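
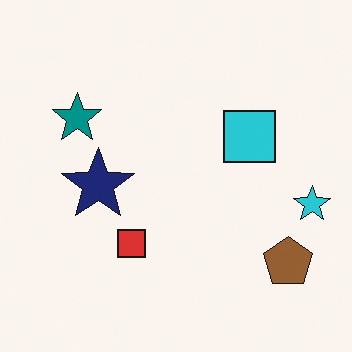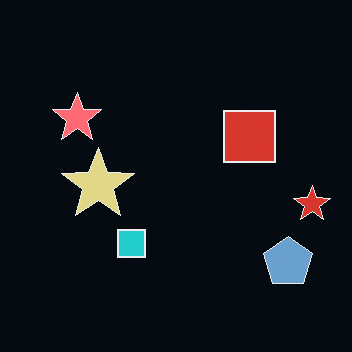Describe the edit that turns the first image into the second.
It was color-inverted (negative).

The light background has become dark and every shape's color is its complement — a photographic negative.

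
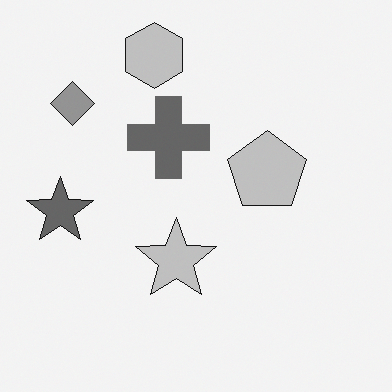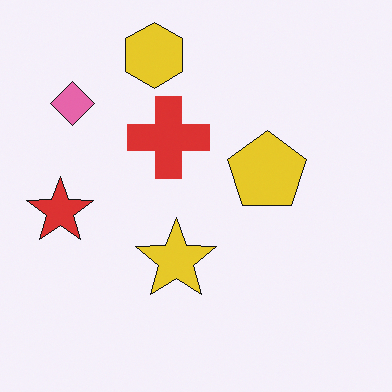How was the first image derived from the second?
It was converted to grayscale.

All color is removed — every shape is now a shade of grey.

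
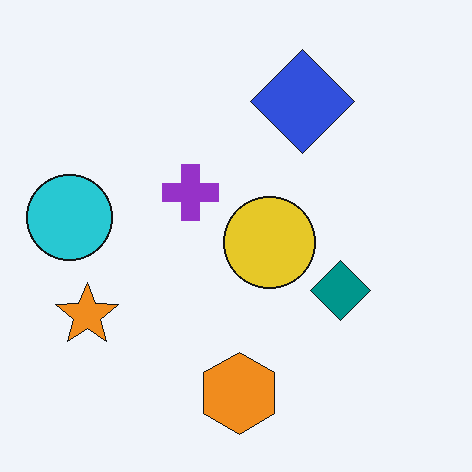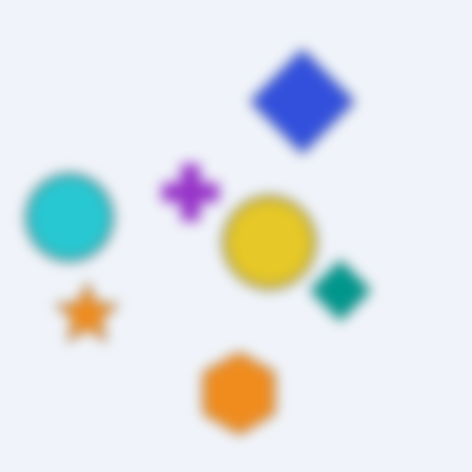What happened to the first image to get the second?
The second image is the first strongly gaussian-blurred.

Shape edges and outlines are uniformly softened across the whole image.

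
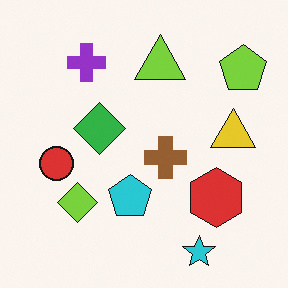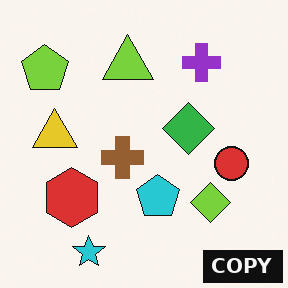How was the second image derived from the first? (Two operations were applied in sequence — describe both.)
The second image is the first flipped horizontally (left ↔ right), then watermarked with the text "COPY" in the lower-right corner.

The lime pentagon is in the top-right of the first image and the top-left of the second — shapes on opposite sides of the vertical midline have swapped in a mirror flip. A dark label reading "COPY" appears in the lower-right corner.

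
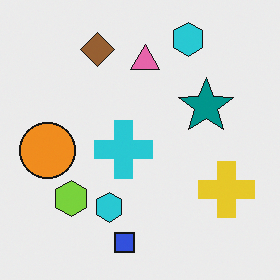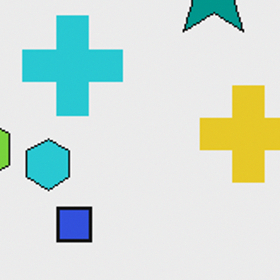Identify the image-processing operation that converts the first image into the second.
Cropped tightly and scaled back up.

The visible shapes are larger and the field of view is narrower; shapes near the original edges may be partly or wholly outside the frame — a crop-and-rescale.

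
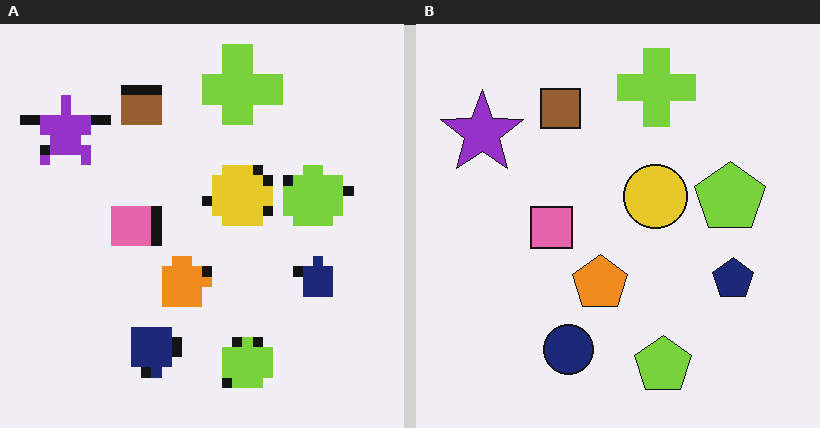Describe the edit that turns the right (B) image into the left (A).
This is the original image heavily pixelated into large blocks.

Shapes are reduced to large square blocks; fine edges and outlines are lost — a downscale-then-upscale (mosaic) effect.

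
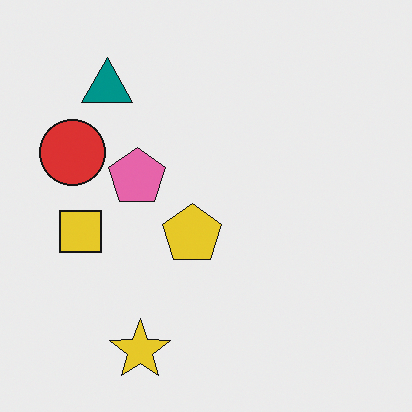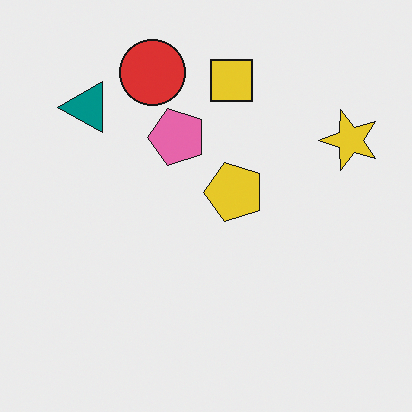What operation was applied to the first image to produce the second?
The transformation is: transposed (reflected across the top-left ↔ bottom-right diagonal).

Shapes have swapped their row and column positions — what was in the top-right is now in the bottom-left — a diagonal reflection.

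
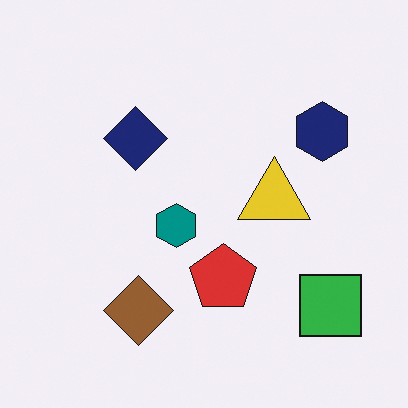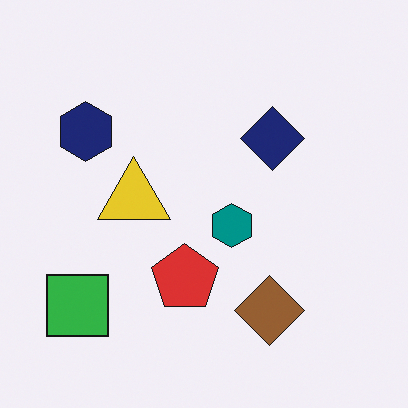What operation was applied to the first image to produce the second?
This is the original image flipped horizontally (left ↔ right).

The green square is in the bottom-right of the first image and the bottom-left of the second — shapes on opposite sides of the vertical midline have swapped in a mirror flip.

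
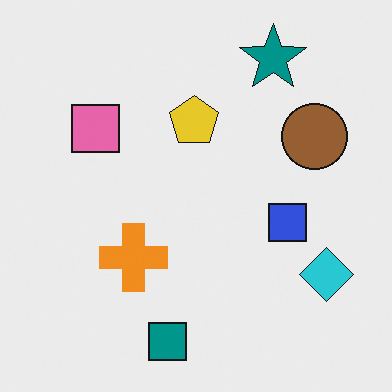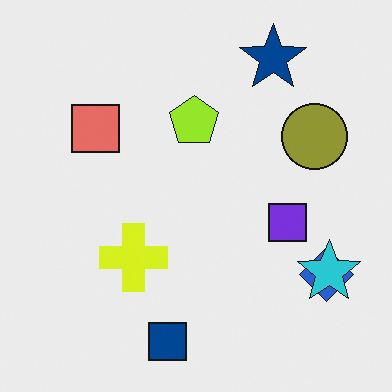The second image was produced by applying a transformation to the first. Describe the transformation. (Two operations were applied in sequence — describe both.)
The image was hue-shifted by a small amount, then overlaid with an additional cyan star.

Every shape's color has rotated by the same amount around the hue wheel — a uniform hue shift. A cyan star appears in the second image that is absent from the first.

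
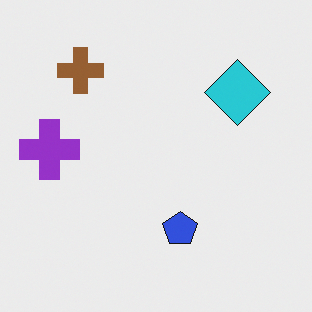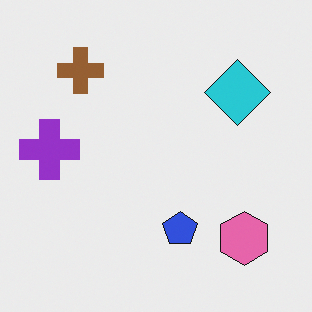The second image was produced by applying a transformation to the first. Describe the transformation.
The transformation is: overlaid with an additional pink hexagon.

A pink hexagon appears in the second image that is absent from the first.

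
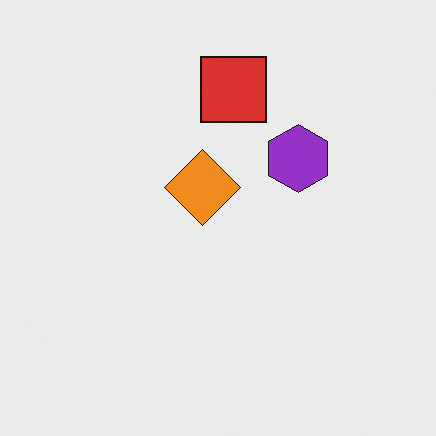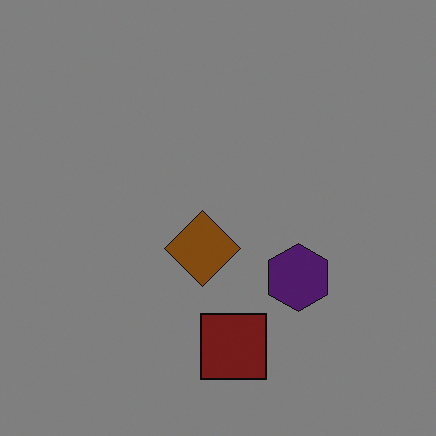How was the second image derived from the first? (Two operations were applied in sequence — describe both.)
It was substantially darkened, then flipped vertically (top ↔ bottom).

Every pixel — background and shapes alike — is uniformly darkened. The red square is in the top of the first image and the bottom of the second — shapes on opposite sides of the horizontal midline have swapped in a mirror flip.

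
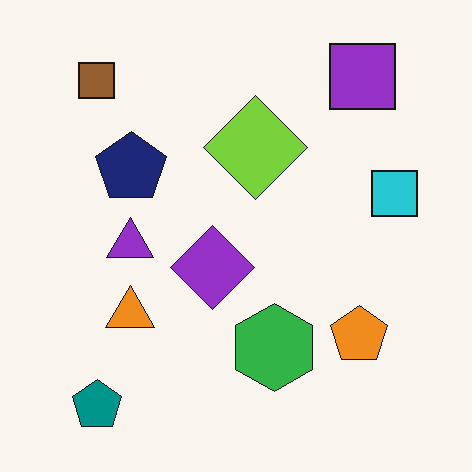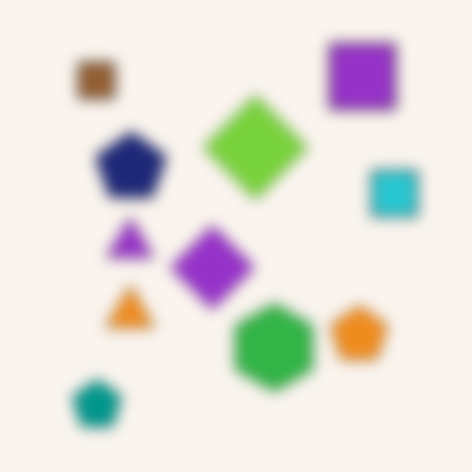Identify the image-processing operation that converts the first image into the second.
Strongly gaussian-blurred.

Shape edges and outlines are uniformly softened across the whole image.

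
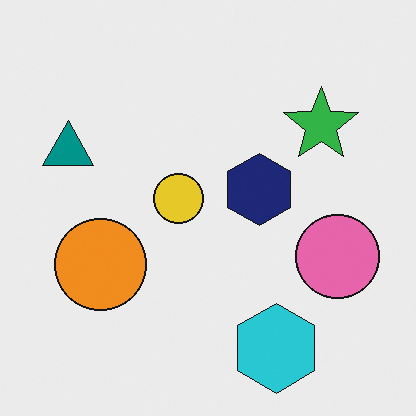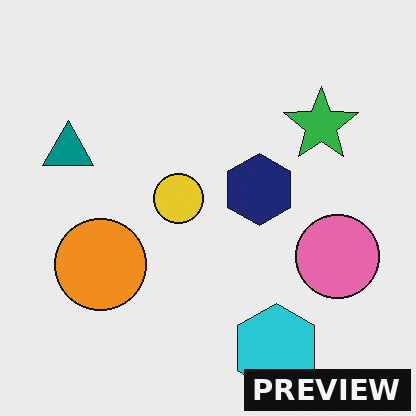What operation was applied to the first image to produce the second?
This is the original image watermarked with the text "PREVIEW" in the lower-right corner.

A dark label reading "PREVIEW" appears in the lower-right corner.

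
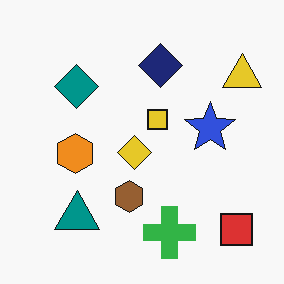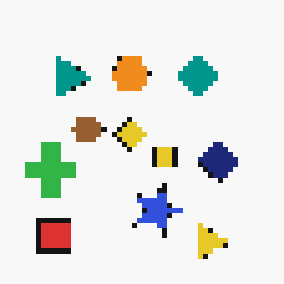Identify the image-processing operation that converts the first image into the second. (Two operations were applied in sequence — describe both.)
The image was rotated 90° clockwise, then lightly pixelated (a mild mosaic effect).

The red square sits in the bottom-right of the first image and the bottom-left of the second — consistent with a whole-image 90° clockwise rotation. Shapes are reduced to large square blocks; fine edges and outlines are lost — a downscale-then-upscale (mosaic) effect.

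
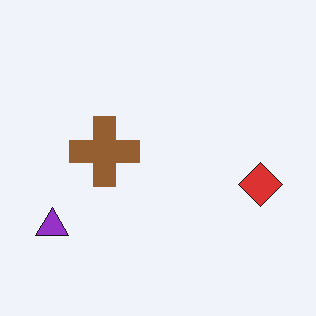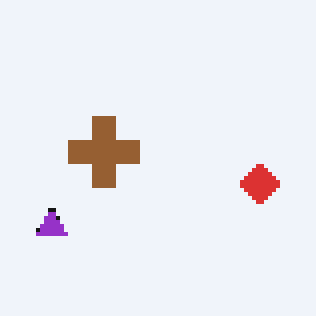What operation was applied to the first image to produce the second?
This is the original image lightly pixelated (a mild mosaic effect).

Shapes are reduced to large square blocks; fine edges and outlines are lost — a downscale-then-upscale (mosaic) effect.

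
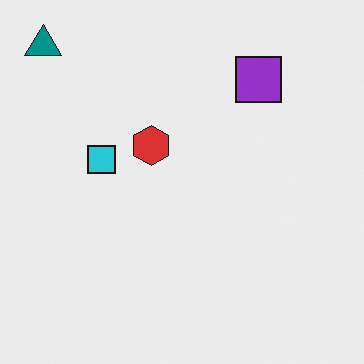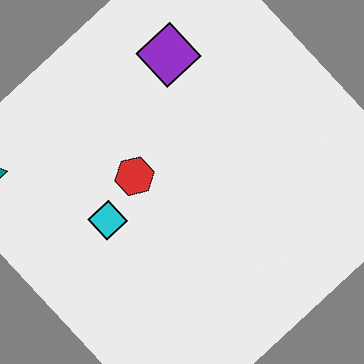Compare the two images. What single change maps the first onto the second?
The second image is the first rotated counter-clockwise by a large amount — several tens of degrees.

Every shape is tilted by the same angle and the image corners show triangular fill wedges — a whole-image rotation by a non-right angle.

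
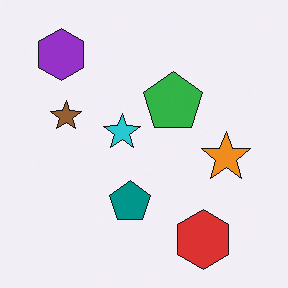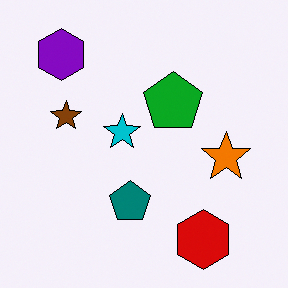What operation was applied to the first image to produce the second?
It was given slightly increased contrast.

Tones are pushed away from mid-grey across the whole image — a global contrast change.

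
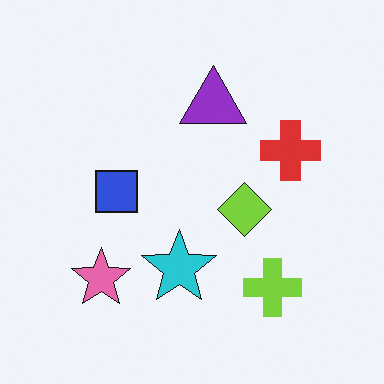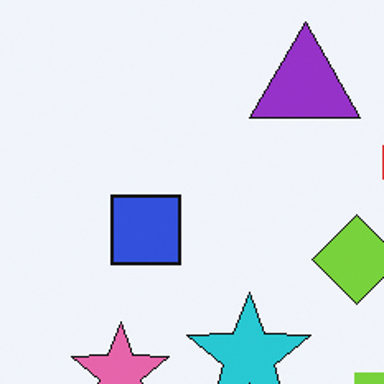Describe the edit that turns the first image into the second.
The transformation is: cropped to a noticeably smaller region and rescaled.

The visible shapes are larger and the field of view is narrower; shapes near the original edges may be partly or wholly outside the frame — a crop-and-rescale.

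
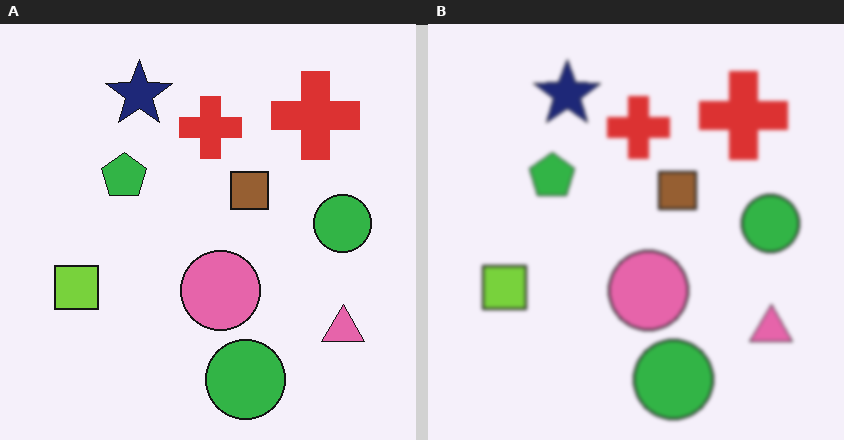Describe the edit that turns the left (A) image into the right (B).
Lightly blurred.

Shape edges and outlines are uniformly softened across the whole image.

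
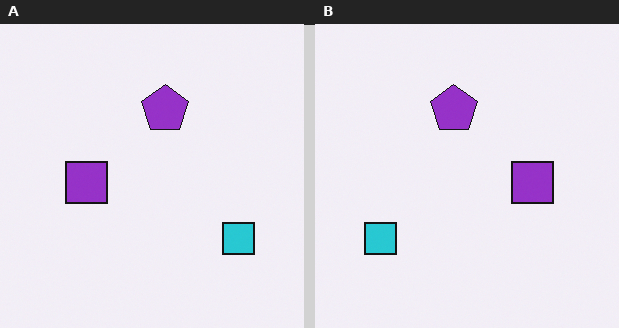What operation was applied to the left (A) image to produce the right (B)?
The right (B) image is the left (A) flipped horizontally (left ↔ right).

The cyan square is in the bottom-right of the left (A) image and the bottom-left of the right (B) — shapes on opposite sides of the vertical midline have swapped in a mirror flip.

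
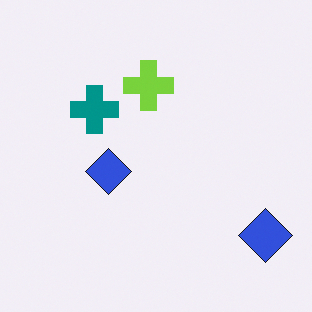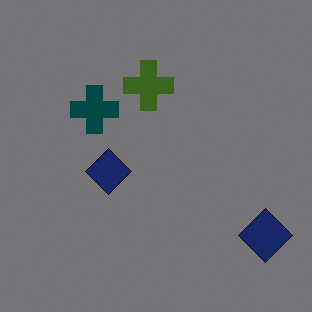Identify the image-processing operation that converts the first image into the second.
Noticeably darkened.

Every pixel — background and shapes alike — is uniformly darkened.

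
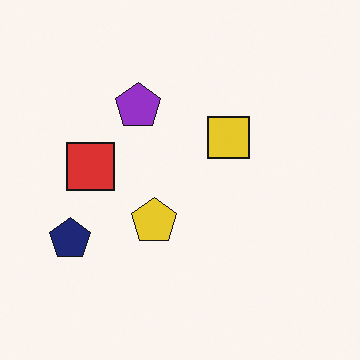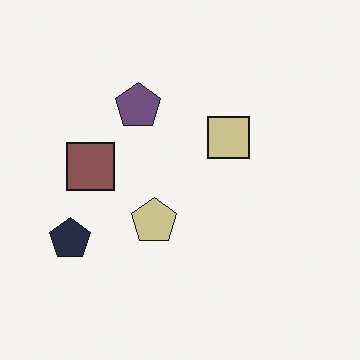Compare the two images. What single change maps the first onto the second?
The transformation is: heavily desaturated.

All colors are more muted and greyish — a global saturation change.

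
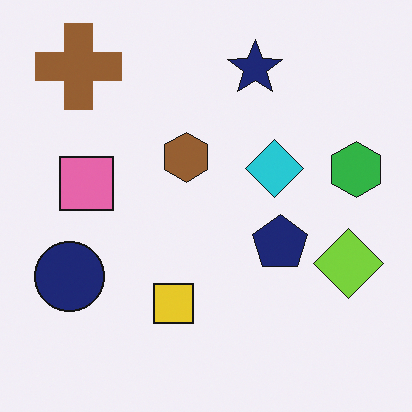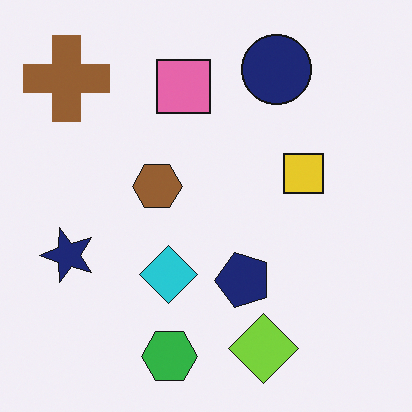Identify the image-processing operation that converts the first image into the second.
This is the original image transposed (reflected across the top-left ↔ bottom-right diagonal).

Shapes have swapped their row and column positions — what was in the top-right is now in the bottom-left — a diagonal reflection.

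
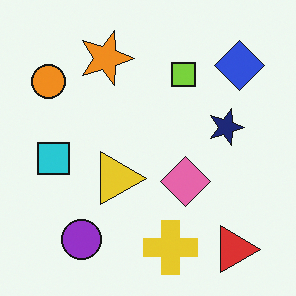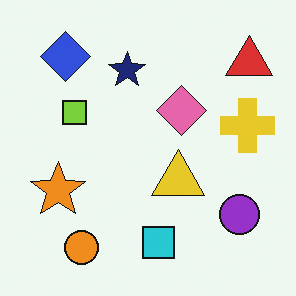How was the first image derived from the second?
Rotated 90° clockwise.

The red triangle sits in the top-right of the second image and the bottom-right of the first — consistent with a whole-image 90° clockwise rotation.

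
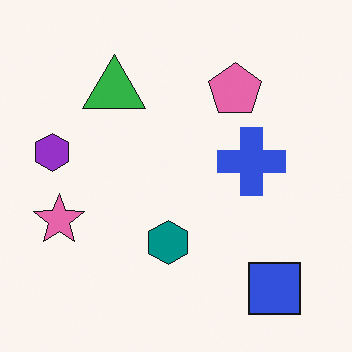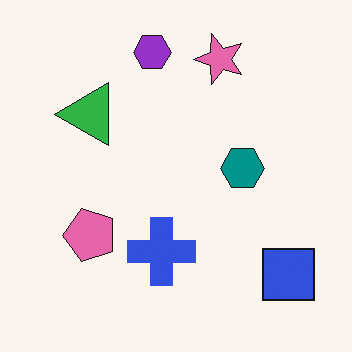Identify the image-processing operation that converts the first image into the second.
It was transposed (reflected across the top-left ↔ bottom-right diagonal).

Shapes have swapped their row and column positions — what was in the top-right is now in the bottom-left — a diagonal reflection.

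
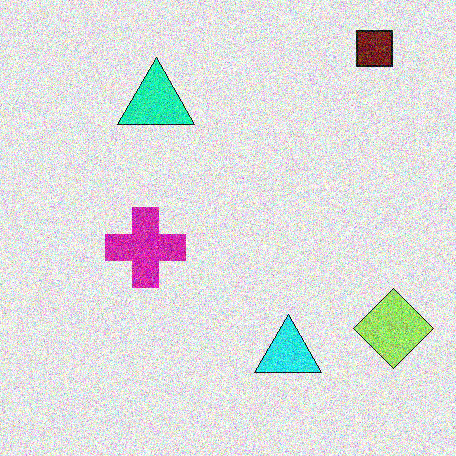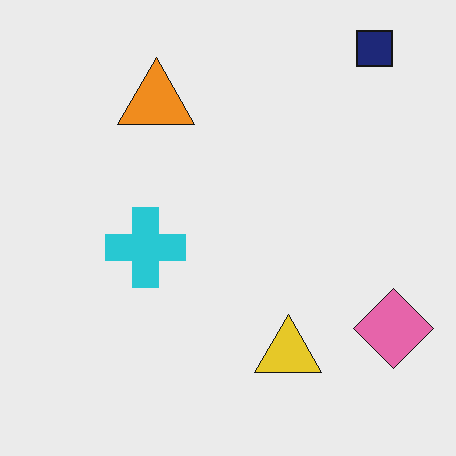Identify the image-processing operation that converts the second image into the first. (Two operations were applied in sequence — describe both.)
The first image is the second hue-shifted by a moderate amount, then degraded with strong gaussian noise.

Every shape's color has rotated by the same amount around the hue wheel — a uniform hue shift. Random speckle covers the whole image, including the flat background.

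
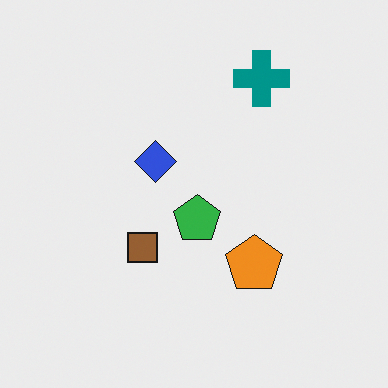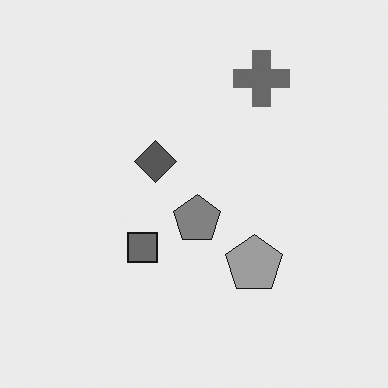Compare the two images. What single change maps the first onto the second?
It was converted to grayscale.

All color is removed — every shape is now a shade of grey.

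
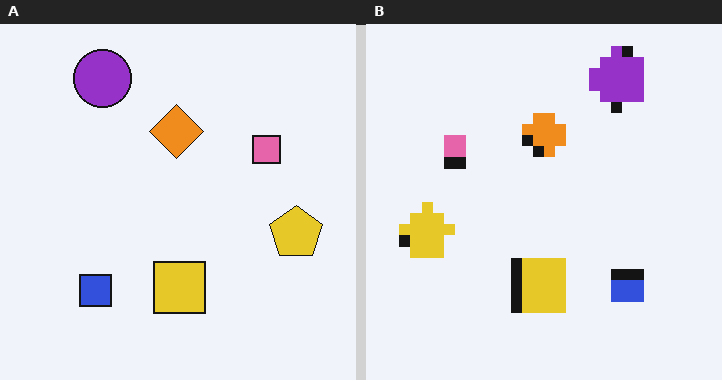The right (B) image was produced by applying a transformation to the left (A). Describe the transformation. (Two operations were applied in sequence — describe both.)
The transformation is: flipped horizontally (left ↔ right), then coarsely pixelated.

The yellow pentagon is in the right of the left (A) image and the left of the right (B) — shapes on opposite sides of the vertical midline have swapped in a mirror flip. Shapes are reduced to large square blocks; fine edges and outlines are lost — a downscale-then-upscale (mosaic) effect.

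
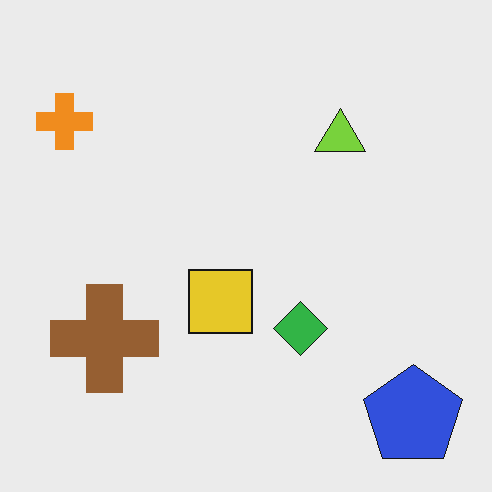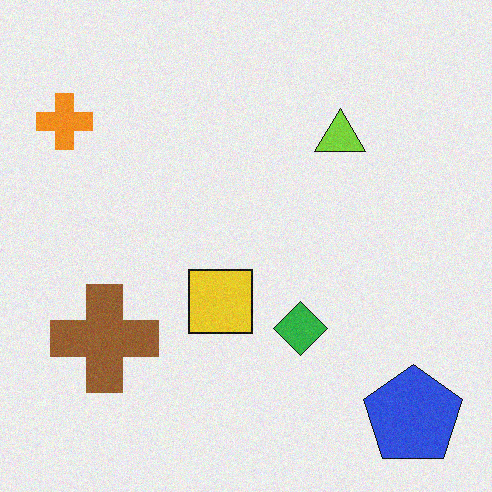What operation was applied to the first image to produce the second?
This is the original image degraded with light additive noise.

Random speckle covers the whole image, including the flat background.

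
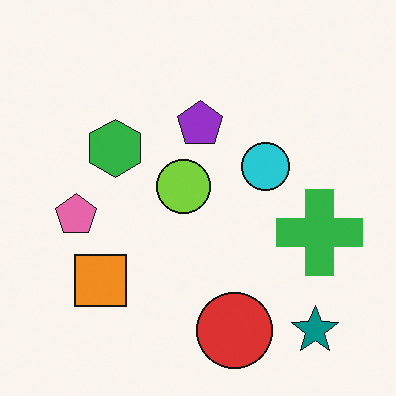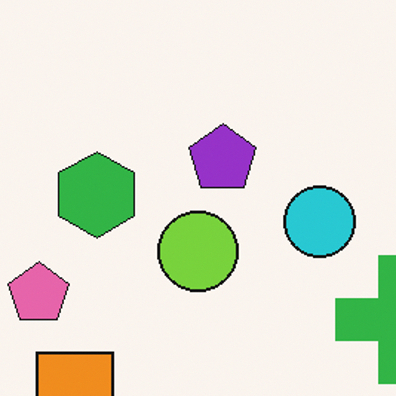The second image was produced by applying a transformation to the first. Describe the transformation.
This is the original image cropped slightly and scaled back up.

The visible shapes are larger and the field of view is narrower; shapes near the original edges may be partly or wholly outside the frame — a crop-and-rescale.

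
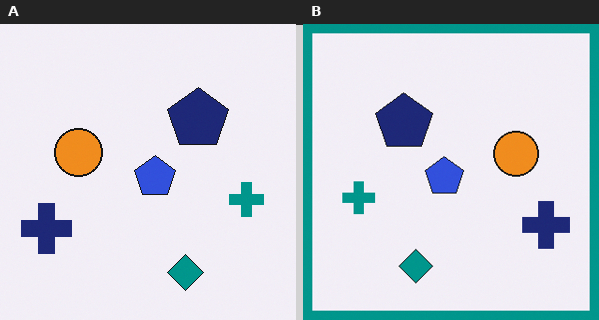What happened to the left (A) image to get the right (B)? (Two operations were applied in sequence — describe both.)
Flipped horizontally (left ↔ right), then framed with a teal border.

The navy cross is in the bottom-left of the left (A) image and the bottom-right of the right (B) — shapes on opposite sides of the vertical midline have swapped in a mirror flip. A solid teal frame runs around the edge of the right (B) image, with the content slightly shrunk inside it.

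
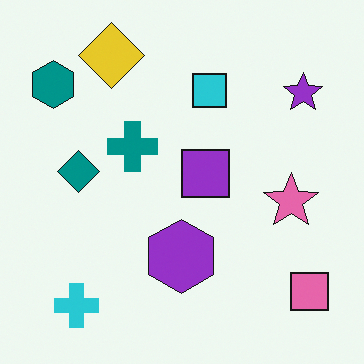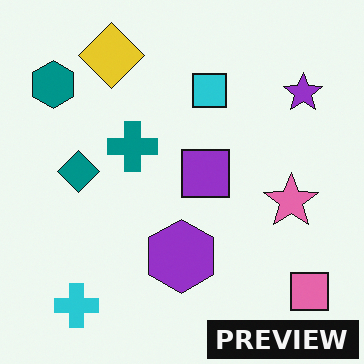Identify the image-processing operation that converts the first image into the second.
Watermarked with the text "PREVIEW" in the lower-right corner.

A dark label reading "PREVIEW" appears in the lower-right corner.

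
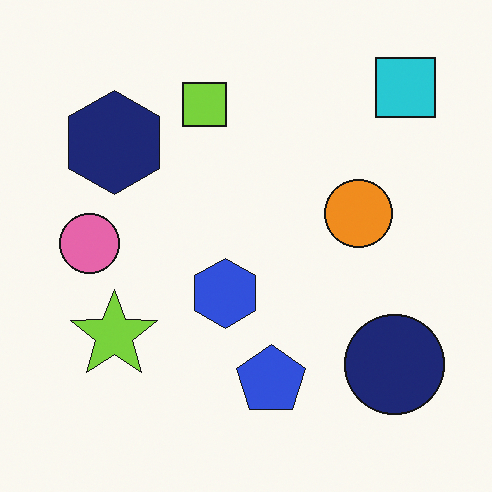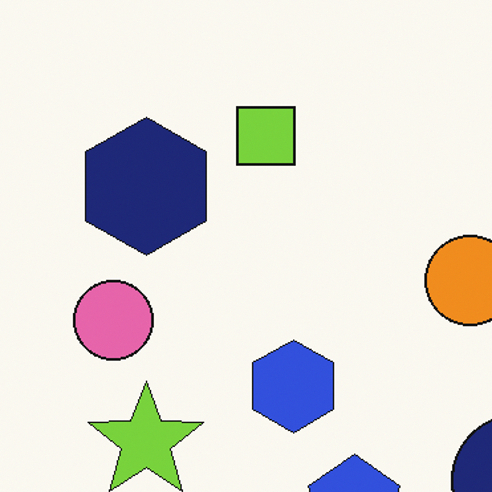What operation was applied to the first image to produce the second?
It was cropped to a modestly smaller region and rescaled.

The visible shapes are larger and the field of view is narrower; shapes near the original edges may be partly or wholly outside the frame — a crop-and-rescale.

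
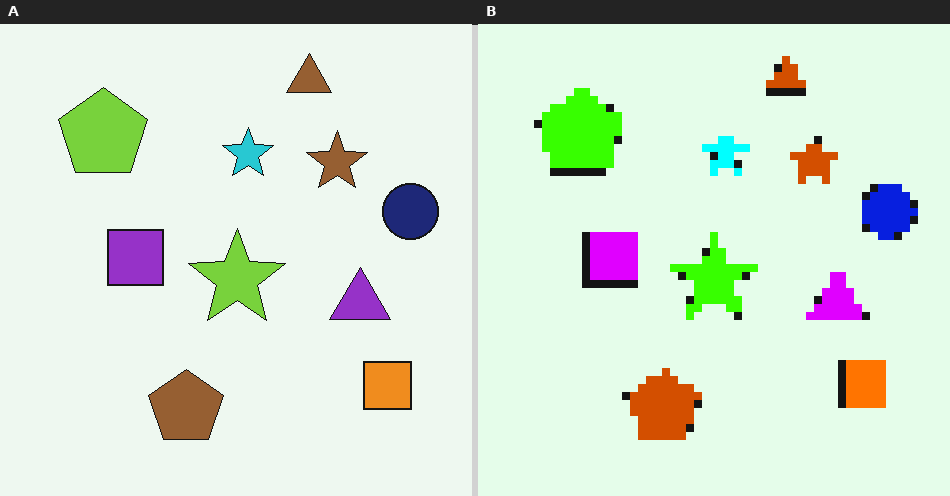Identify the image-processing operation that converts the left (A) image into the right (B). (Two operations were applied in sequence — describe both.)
The transformation is: moderately pixelated, then made much more vivid (saturation change).

Shapes are reduced to large square blocks; fine edges and outlines are lost — a downscale-then-upscale (mosaic) effect. All colors are more vivid — a global saturation change.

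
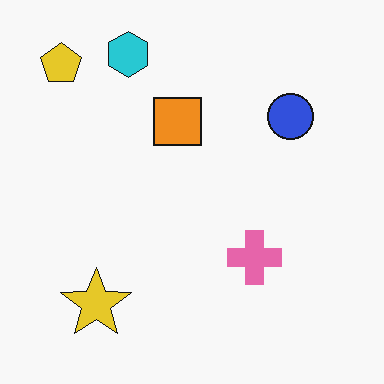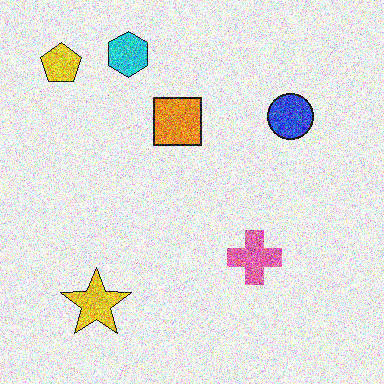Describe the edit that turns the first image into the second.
This is the original image degraded with heavy additive noise.

Random speckle covers the whole image, including the flat background.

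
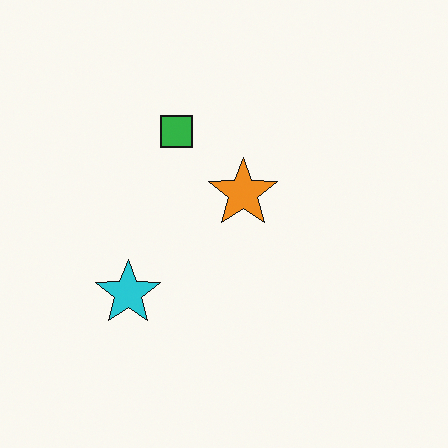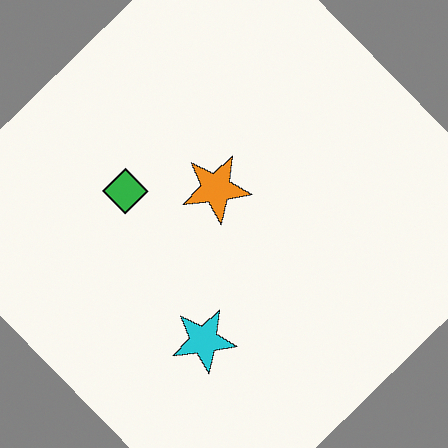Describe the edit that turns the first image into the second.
The image was rotated counter-clockwise by a large amount — several tens of degrees.

Every shape is tilted by the same angle and the image corners show triangular fill wedges — a whole-image rotation by a non-right angle.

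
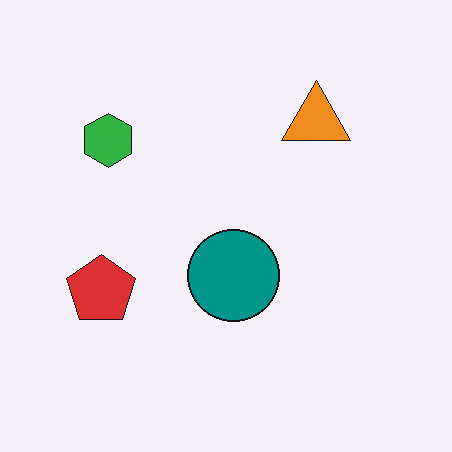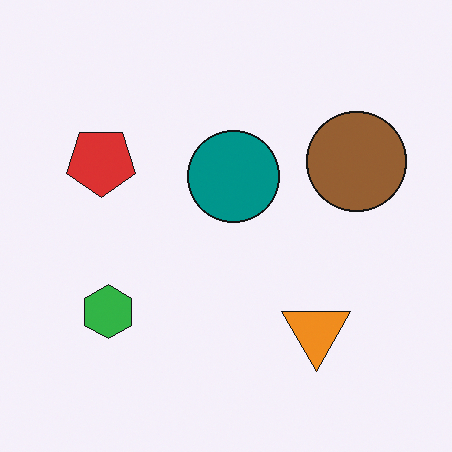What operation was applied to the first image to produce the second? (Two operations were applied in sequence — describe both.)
Flipped vertically (top ↔ bottom), then overlaid with an additional brown circle.

The orange triangle is in the top-right of the first image and the bottom-right of the second — shapes on opposite sides of the horizontal midline have swapped in a mirror flip. A brown circle appears in the second image that is absent from the first.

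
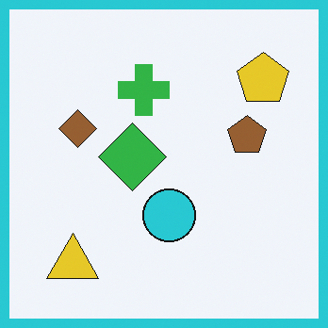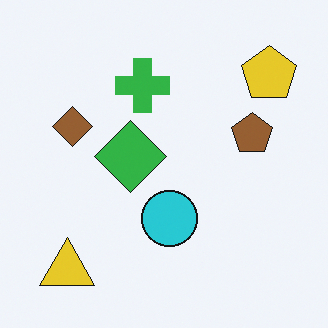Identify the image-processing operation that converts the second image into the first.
The image was framed with a cyan border.

A solid cyan frame runs around the edge of the first image, with the content slightly shrunk inside it.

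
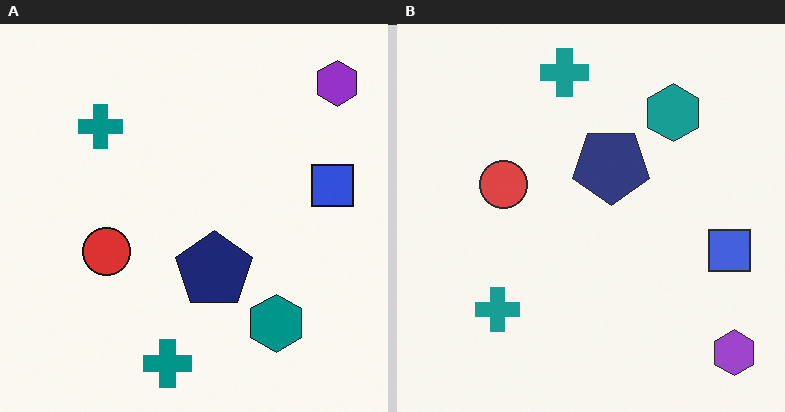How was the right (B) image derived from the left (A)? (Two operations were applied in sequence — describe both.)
Flipped vertically (top ↔ bottom), then given slightly reduced contrast.

The purple hexagon is in the top-right of the left (A) image and the bottom-right of the right (B) — shapes on opposite sides of the horizontal midline have swapped in a mirror flip. Tones are pushed toward mid-grey across the whole image — a global contrast change.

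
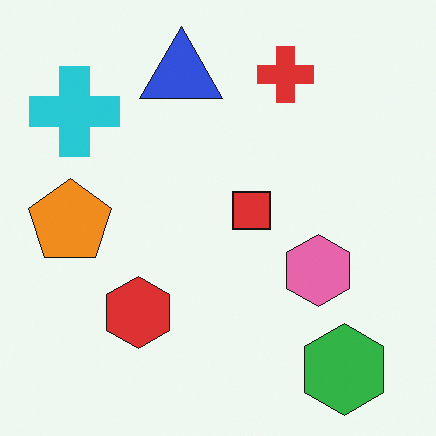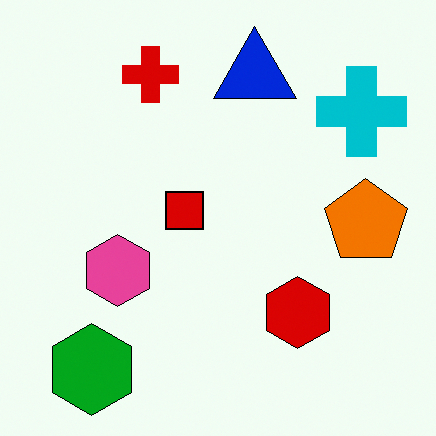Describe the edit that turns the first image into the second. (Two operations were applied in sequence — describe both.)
The image was flipped horizontally (left ↔ right), then given slightly increased contrast.

The orange pentagon is in the left of the first image and the right of the second — shapes on opposite sides of the vertical midline have swapped in a mirror flip. Tones are pushed away from mid-grey across the whole image — a global contrast change.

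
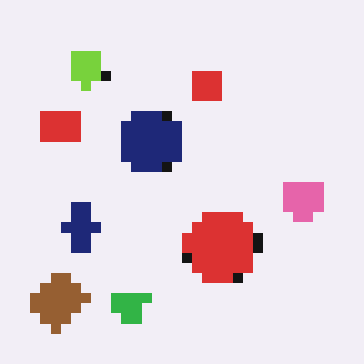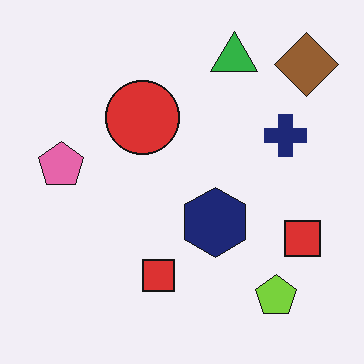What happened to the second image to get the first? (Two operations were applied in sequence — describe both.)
Rotated 180°, then heavily pixelated into large blocks.

The brown diamond sits in the top-right of the second image and the bottom-left of the first — consistent with a whole-image 180° rotation. Shapes are reduced to large square blocks; fine edges and outlines are lost — a downscale-then-upscale (mosaic) effect.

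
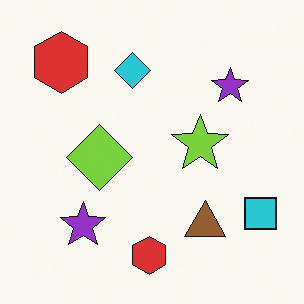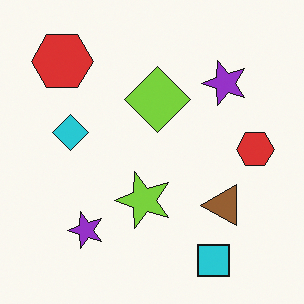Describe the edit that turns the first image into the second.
The image was transposed (reflected across the top-left ↔ bottom-right diagonal).

Shapes have swapped their row and column positions — what was in the top-right is now in the bottom-left — a diagonal reflection.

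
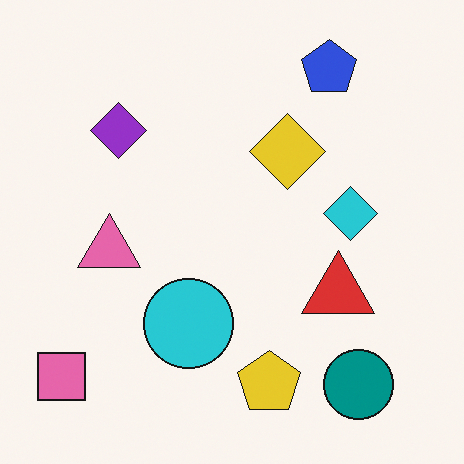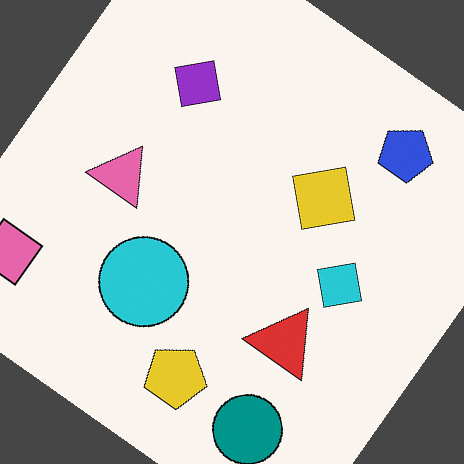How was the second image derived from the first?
The transformation is: rotated clockwise by a large amount — several tens of degrees.

Every shape is tilted by the same angle and the image corners show triangular fill wedges — a whole-image rotation by a non-right angle.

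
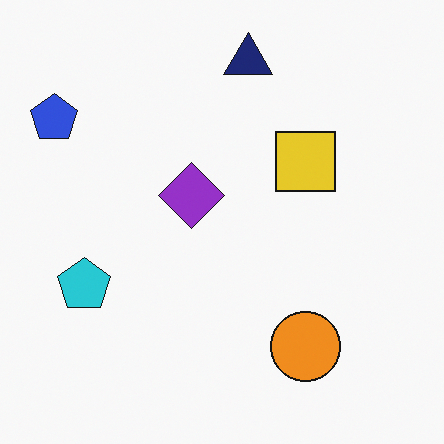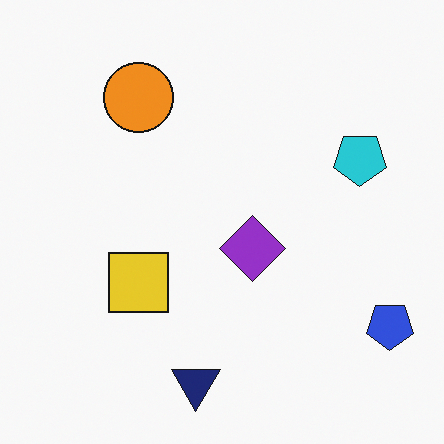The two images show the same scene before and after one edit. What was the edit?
The second image is the first rotated 180°.

The blue pentagon sits in the top-left of the first image and the bottom-right of the second — consistent with a whole-image 180° rotation.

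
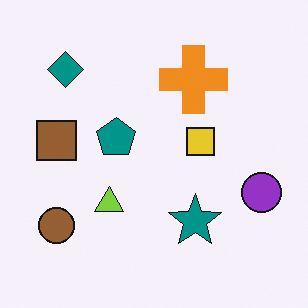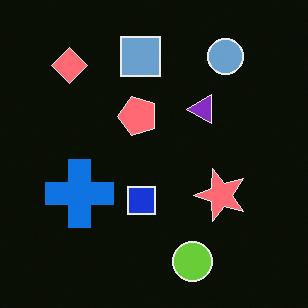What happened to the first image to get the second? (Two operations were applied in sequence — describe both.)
The second image is the first color-inverted (negative), then transposed (reflected across the top-left ↔ bottom-right diagonal).

The light background has become dark and every shape's color is its complement — a photographic negative. Shapes have swapped their row and column positions — what was in the top-right is now in the bottom-left — a diagonal reflection.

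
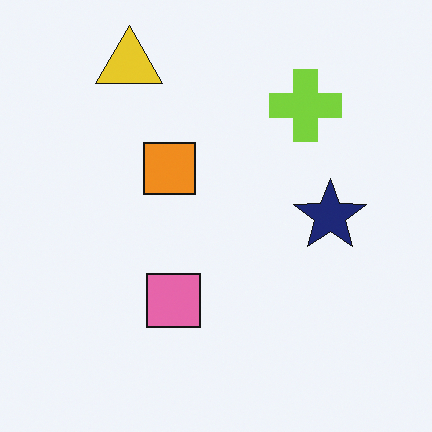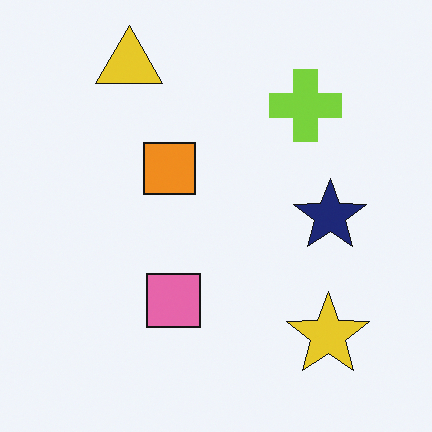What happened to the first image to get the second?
The second image is the first overlaid with an additional yellow star.

A yellow star appears in the second image that is absent from the first.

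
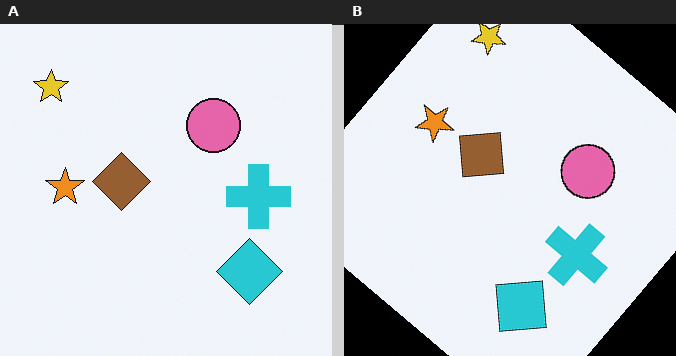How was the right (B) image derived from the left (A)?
The right (B) image is the left (A) rotated clockwise by a large amount — several tens of degrees.

Every shape is tilted by the same angle and the image corners show triangular fill wedges — a whole-image rotation by a non-right angle.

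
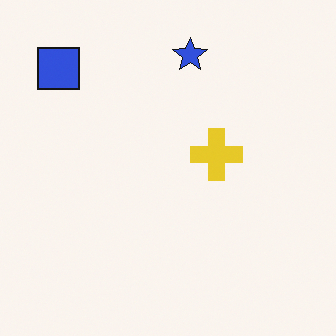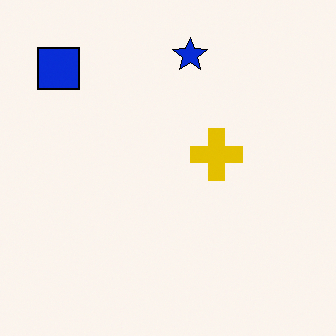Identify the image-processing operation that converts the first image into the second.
It was given slightly increased contrast.

Tones are pushed away from mid-grey across the whole image — a global contrast change.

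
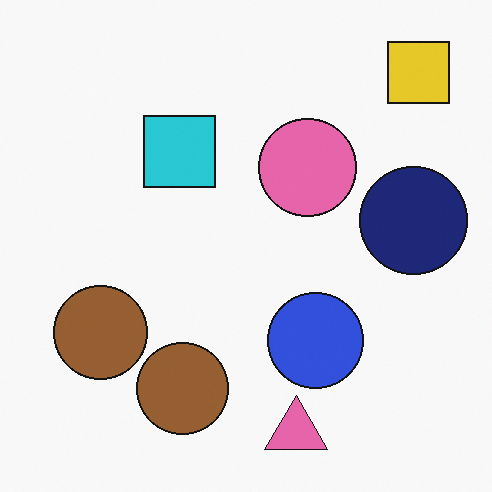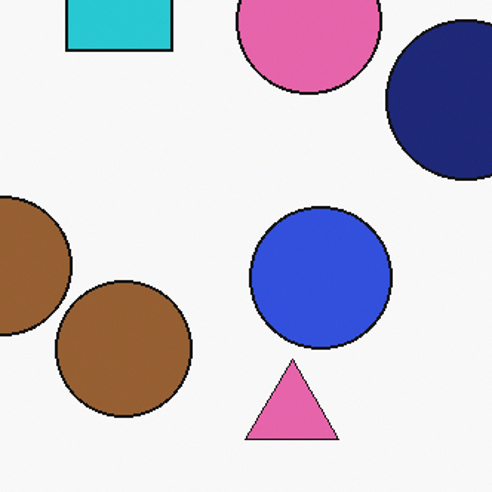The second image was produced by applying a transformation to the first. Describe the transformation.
The second image is the first cropped slightly and scaled back up.

The visible shapes are larger and the field of view is narrower; shapes near the original edges may be partly or wholly outside the frame — a crop-and-rescale.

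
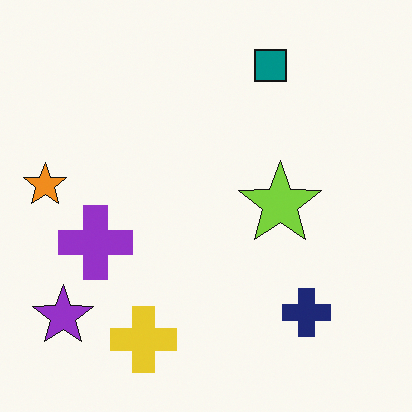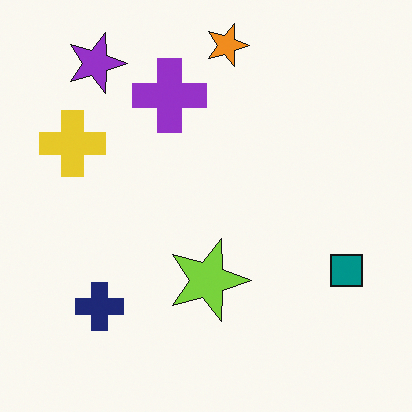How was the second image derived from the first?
It was rotated 90° clockwise.

The purple star sits in the bottom-left of the first image and the top-left of the second — consistent with a whole-image 90° clockwise rotation.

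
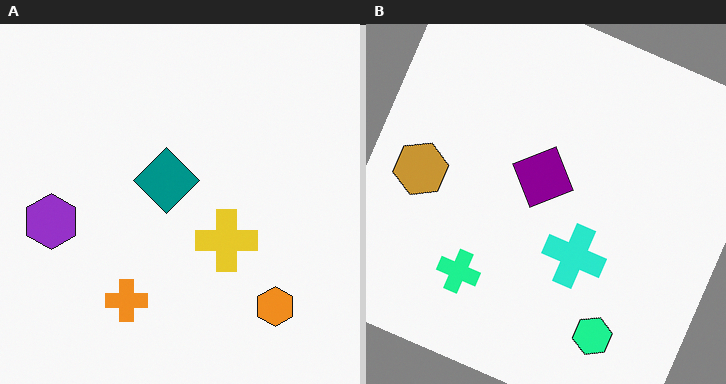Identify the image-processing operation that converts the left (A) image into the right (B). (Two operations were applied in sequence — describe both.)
The image was rotated clockwise by a moderate amount, then hue-shifted by a moderate amount.

Every shape is tilted by the same angle and the image corners show triangular fill wedges — a whole-image rotation by a non-right angle. Every shape's color has rotated by the same amount around the hue wheel — a uniform hue shift.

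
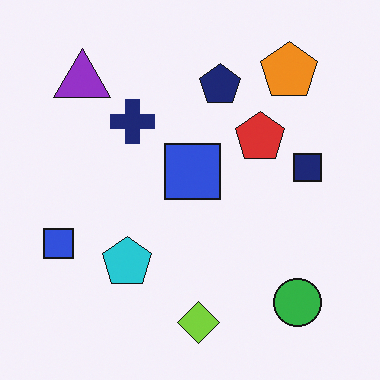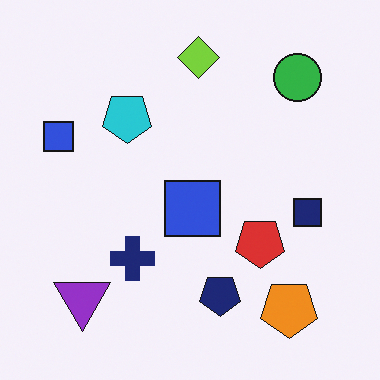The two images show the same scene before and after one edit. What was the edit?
This is the original image flipped vertically (top ↔ bottom).

The lime diamond is in the bottom of the first image and the top of the second — shapes on opposite sides of the horizontal midline have swapped in a mirror flip.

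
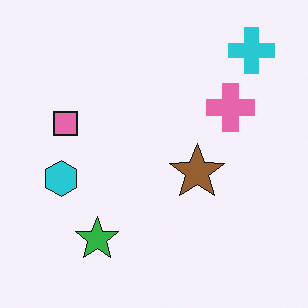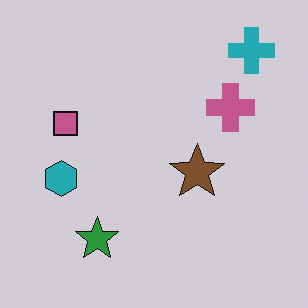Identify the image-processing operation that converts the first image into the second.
Slightly darkened.

Every pixel — background and shapes alike — is uniformly darkened.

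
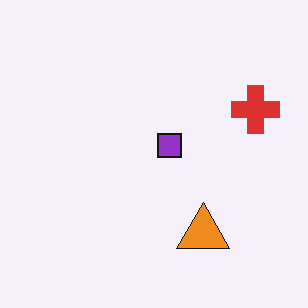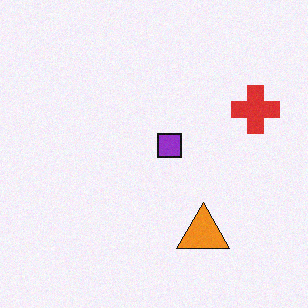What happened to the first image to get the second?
The image was degraded with subtle gaussian noise.

Random speckle covers the whole image, including the flat background.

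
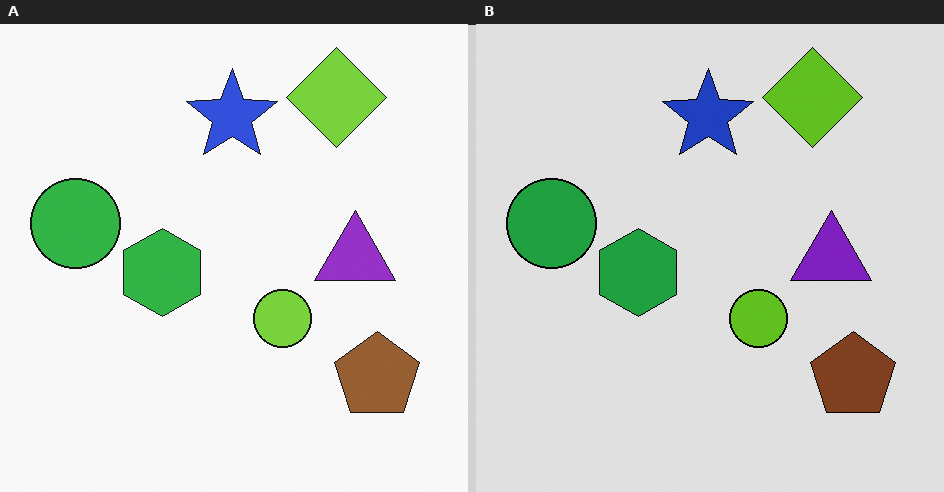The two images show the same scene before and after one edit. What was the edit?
This is the original image posterized to a reduced palette.

Each flat color has snapped to a coarser quantized level — most visibly, the near-white background has dropped to a flat grey.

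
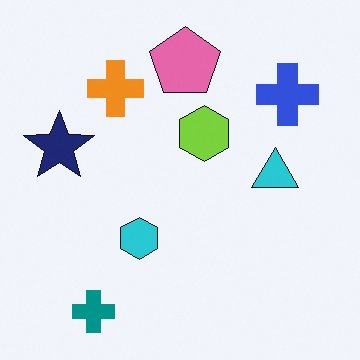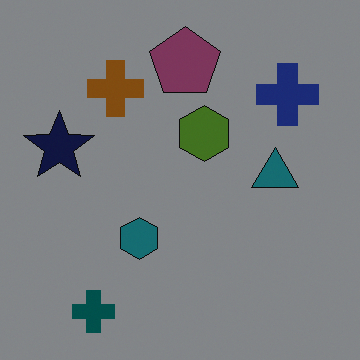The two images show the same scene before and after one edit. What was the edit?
Darkened a lot.

Every pixel — background and shapes alike — is uniformly darkened.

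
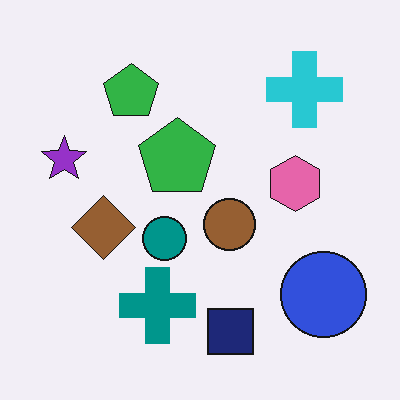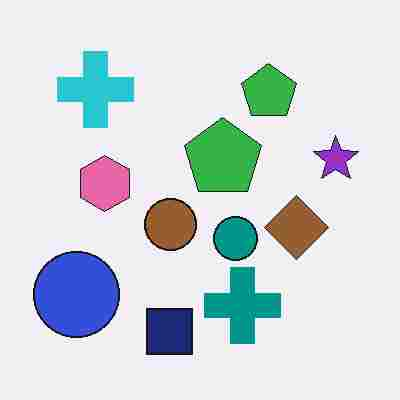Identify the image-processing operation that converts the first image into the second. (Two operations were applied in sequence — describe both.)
Flipped horizontally (left ↔ right), then heavily JPEG-compressed with obvious blocking artifacts.

The purple star is in the left of the first image and the right of the second — shapes on opposite sides of the vertical midline have swapped in a mirror flip. Blocky 8×8 compression artifacts appear around shape edges and the flat background shows ringing — characteristic JPEG degradation.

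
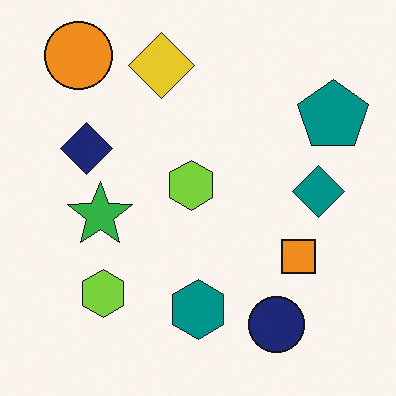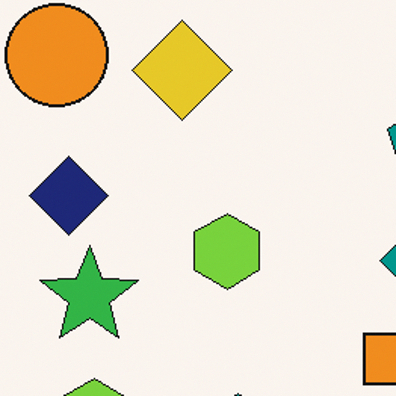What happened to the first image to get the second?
This is the original image cropped to a modestly smaller region and rescaled.

The visible shapes are larger and the field of view is narrower; shapes near the original edges may be partly or wholly outside the frame — a crop-and-rescale.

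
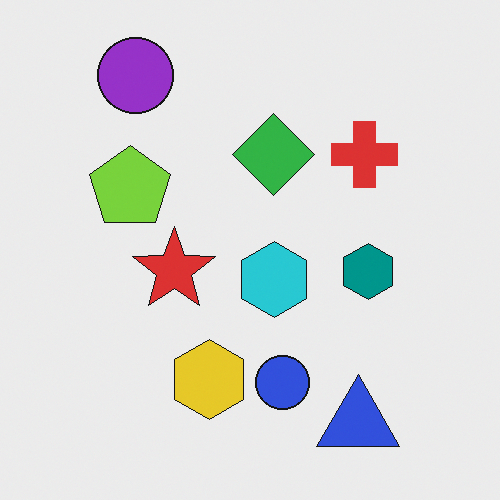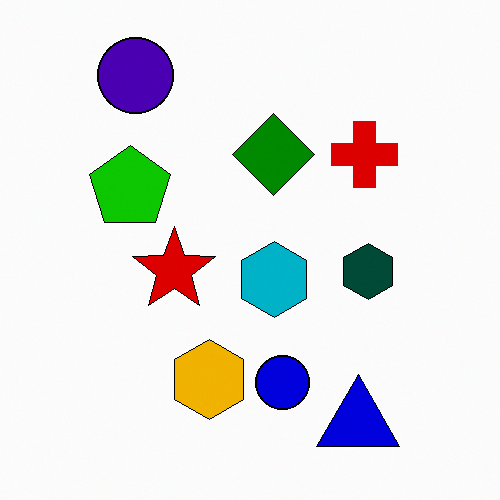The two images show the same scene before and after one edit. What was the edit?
The second image is the first given much higher contrast.

Tones are pushed away from mid-grey across the whole image — a global contrast change.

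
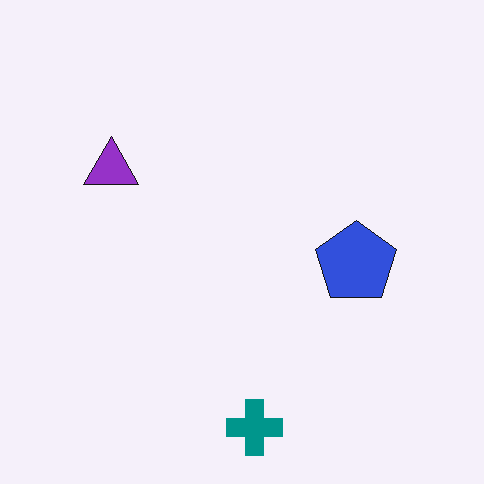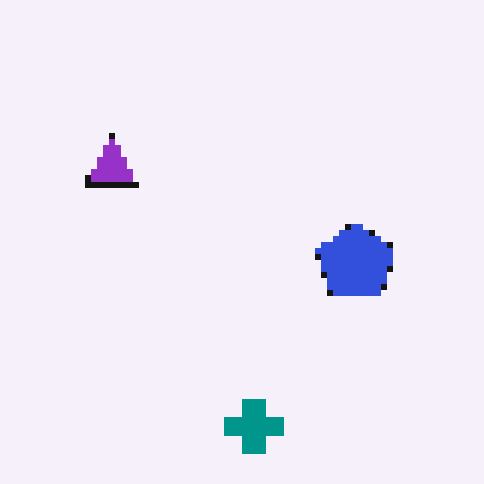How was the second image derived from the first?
Pixelated into visible square blocks.

Shapes are reduced to large square blocks; fine edges and outlines are lost — a downscale-then-upscale (mosaic) effect.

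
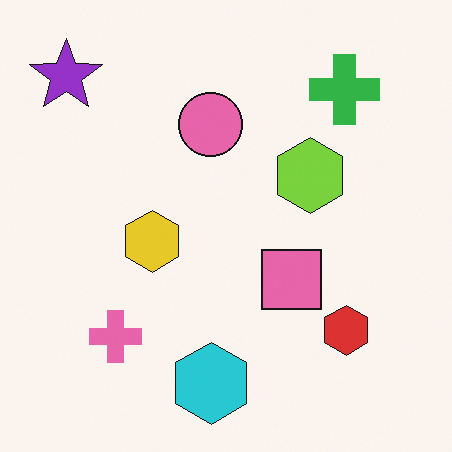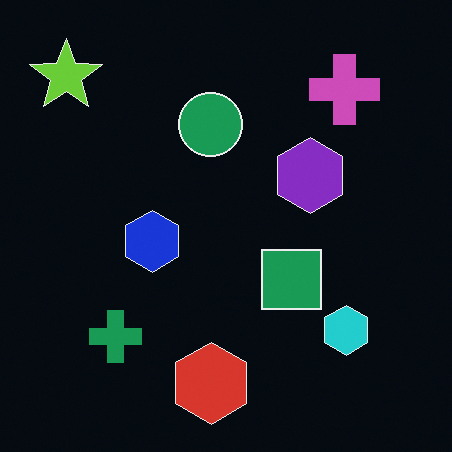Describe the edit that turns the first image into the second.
It was color-inverted (negative).

The light background has become dark and every shape's color is its complement — a photographic negative.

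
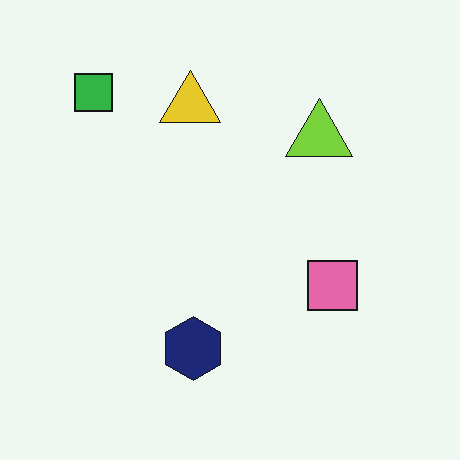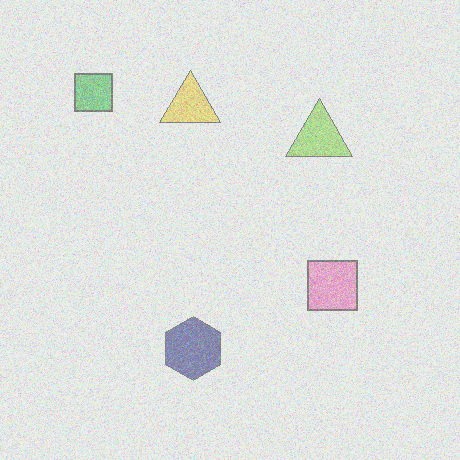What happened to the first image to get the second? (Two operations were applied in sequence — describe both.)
It was degraded with strong gaussian noise, then given much lower contrast.

Random speckle covers the whole image, including the flat background. Tones are pushed toward mid-grey across the whole image — a global contrast change.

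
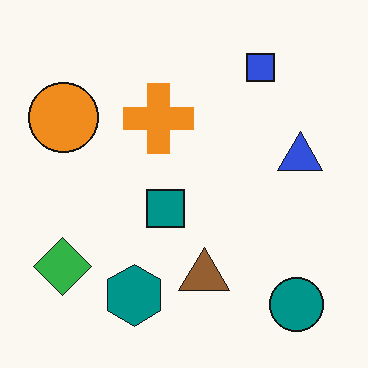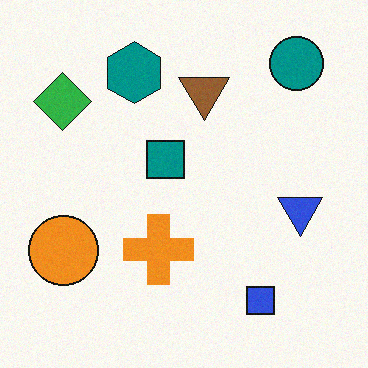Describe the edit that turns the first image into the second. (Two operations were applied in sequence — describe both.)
The transformation is: degraded with a light layer of grain, then flipped vertically (top ↔ bottom).

Random speckle covers the whole image, including the flat background. The teal circle is in the bottom-right of the first image and the top-right of the second — shapes on opposite sides of the horizontal midline have swapped in a mirror flip.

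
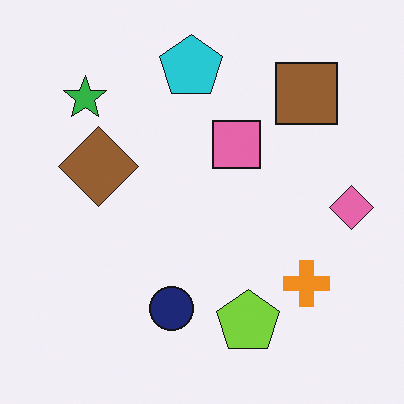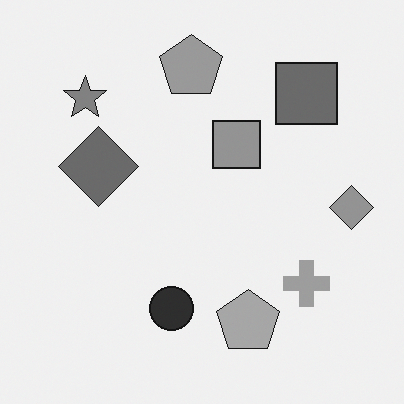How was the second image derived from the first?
The second image is the first converted to grayscale.

All color is removed — every shape is now a shade of grey.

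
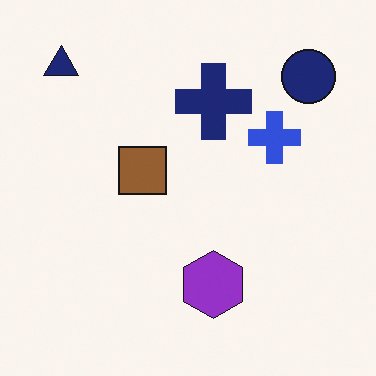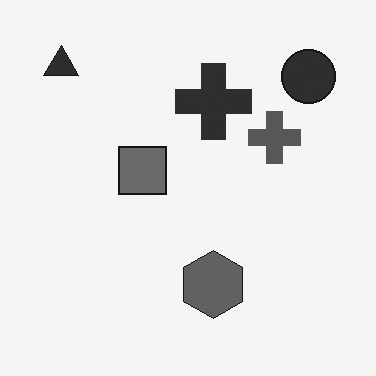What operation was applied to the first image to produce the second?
The transformation is: converted to grayscale.

All color is removed — every shape is now a shade of grey.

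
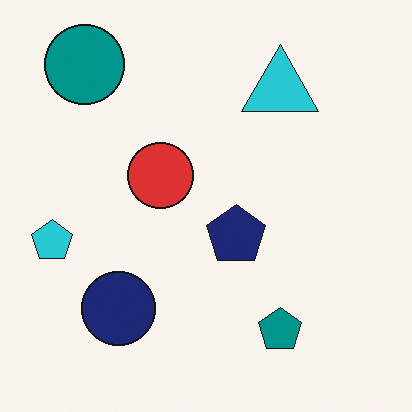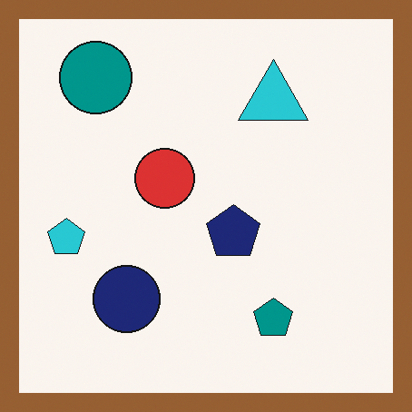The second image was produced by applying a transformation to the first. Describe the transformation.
This is the original image framed with a brown border.

A solid brown frame runs around the edge of the second image, with the content slightly shrunk inside it.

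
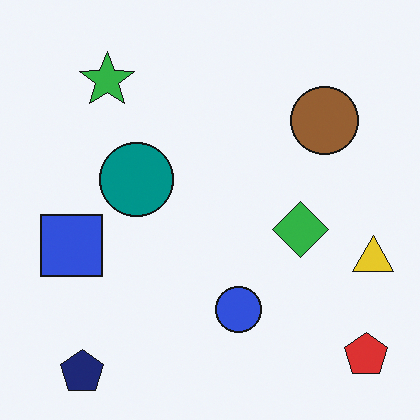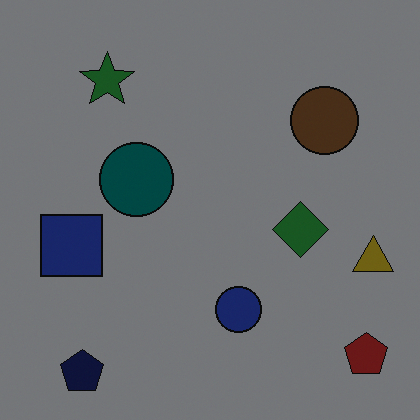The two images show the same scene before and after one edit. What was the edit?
The second image is the first substantially darkened.

Every pixel — background and shapes alike — is uniformly darkened.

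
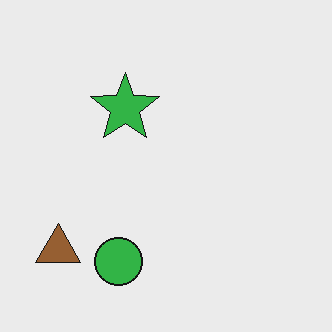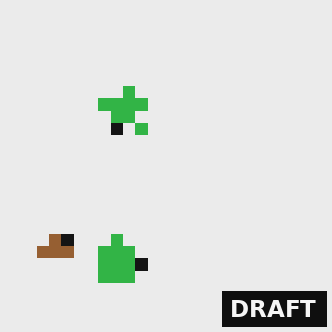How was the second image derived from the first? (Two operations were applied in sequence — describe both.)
The transformation is: coarsely pixelated, then watermarked with the text "DRAFT" in the lower-right corner.

Shapes are reduced to large square blocks; fine edges and outlines are lost — a downscale-then-upscale (mosaic) effect. A dark label reading "DRAFT" appears in the lower-right corner.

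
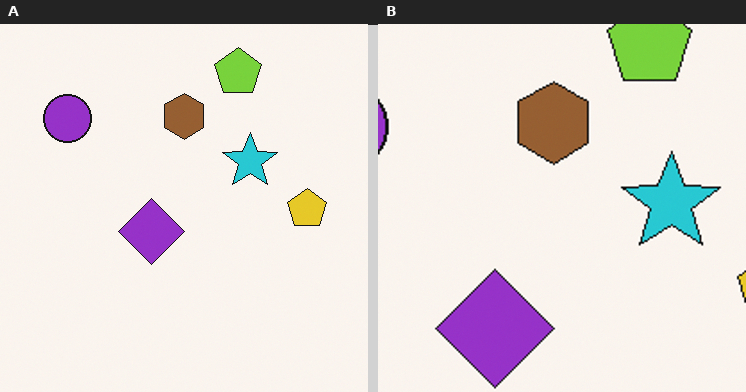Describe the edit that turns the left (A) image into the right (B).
The right (B) image is the left (A) cropped tightly and scaled back up.

The visible shapes are larger and the field of view is narrower; shapes near the original edges may be partly or wholly outside the frame — a crop-and-rescale.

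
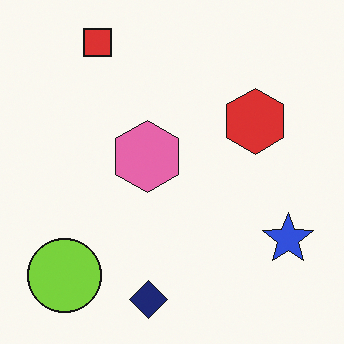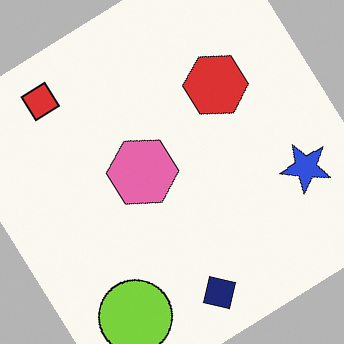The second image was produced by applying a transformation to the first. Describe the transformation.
Rotated counter-clockwise by a large amount — several tens of degrees.

Every shape is tilted by the same angle and the image corners show triangular fill wedges — a whole-image rotation by a non-right angle.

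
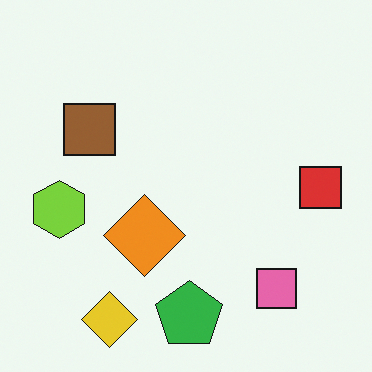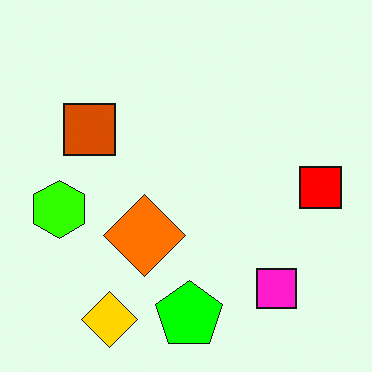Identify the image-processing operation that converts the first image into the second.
Made much more vivid (saturation change).

All colors are more vivid — a global saturation change.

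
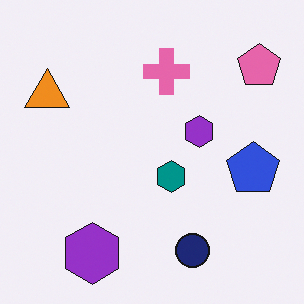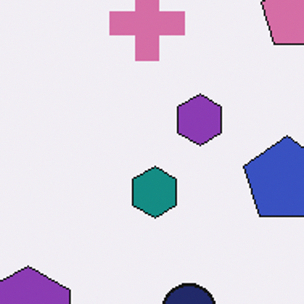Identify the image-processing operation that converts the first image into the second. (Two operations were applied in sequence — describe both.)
The image was slightly desaturated, then cropped to a modestly smaller region and rescaled.

All colors are more muted and greyish — a global saturation change. The visible shapes are larger and the field of view is narrower; shapes near the original edges may be partly or wholly outside the frame — a crop-and-rescale.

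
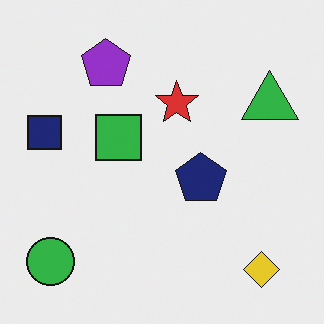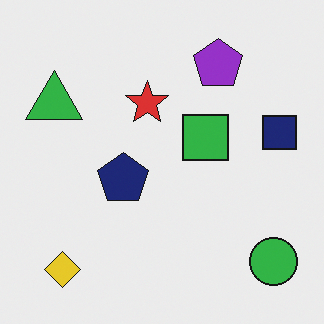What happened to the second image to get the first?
The image was flipped horizontally (left ↔ right).

The navy square is in the right of the second image and the left of the first — shapes on opposite sides of the vertical midline have swapped in a mirror flip.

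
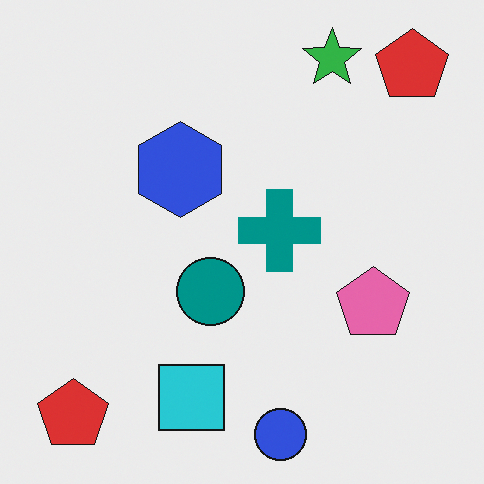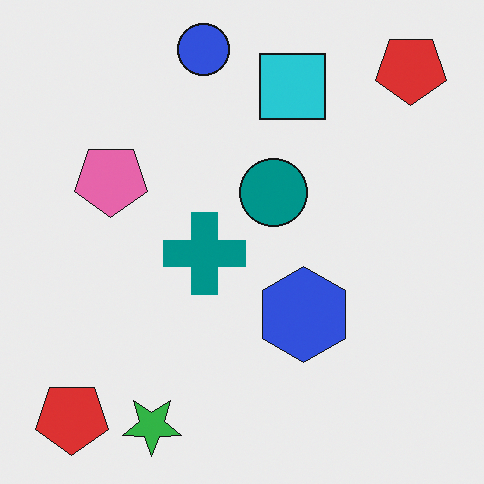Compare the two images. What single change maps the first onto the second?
Rotated 180°.

The green star sits in the top-right of the first image and the bottom-left of the second — consistent with a whole-image 180° rotation.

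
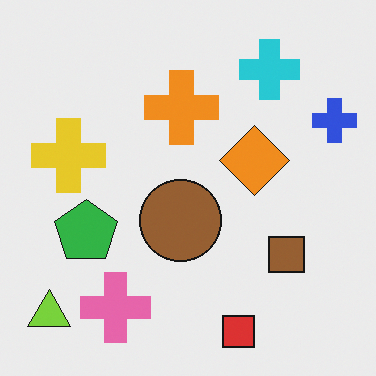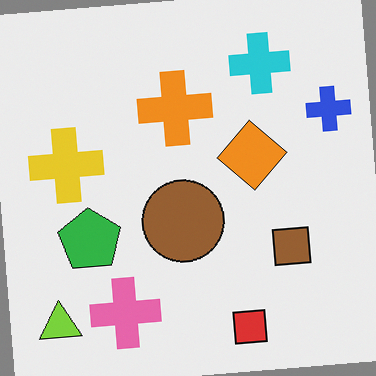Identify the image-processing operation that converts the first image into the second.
The image was rotated counter-clockwise by a few degrees.

Every shape is tilted by the same angle and the image corners show triangular fill wedges — a whole-image rotation by a non-right angle.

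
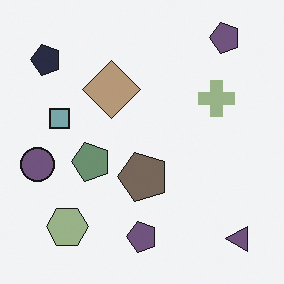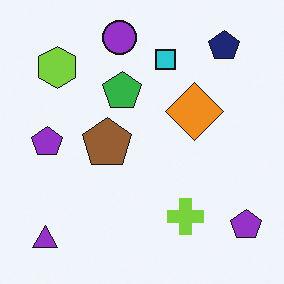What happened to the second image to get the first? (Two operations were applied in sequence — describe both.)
The transformation is: rotated 90° counter-clockwise, then heavily desaturated.

The purple triangle sits in the bottom-left of the second image and the bottom-right of the first — consistent with a whole-image 90° counter-clockwise rotation. All colors are more muted and greyish — a global saturation change.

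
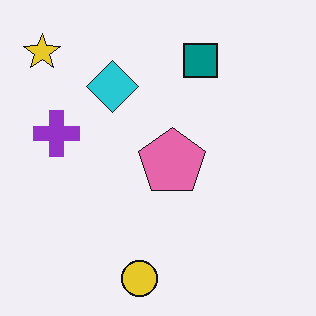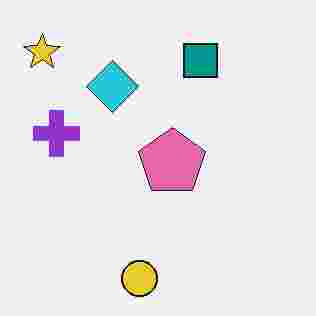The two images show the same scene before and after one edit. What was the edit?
The image was heavily JPEG-compressed with obvious blocking artifacts.

Blocky 8×8 compression artifacts appear around shape edges and the flat background shows ringing — characteristic JPEG degradation.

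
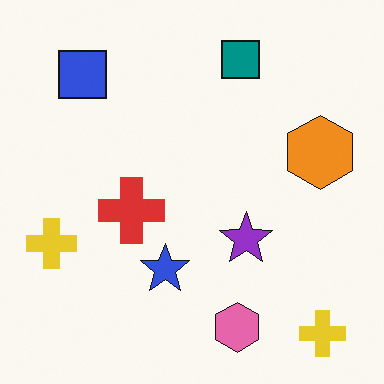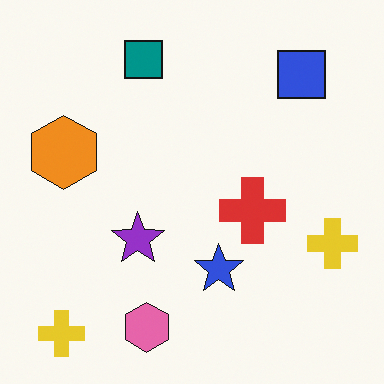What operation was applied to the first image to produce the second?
This is the original image flipped horizontally (left ↔ right).

The orange hexagon is in the right of the first image and the left of the second — shapes on opposite sides of the vertical midline have swapped in a mirror flip.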